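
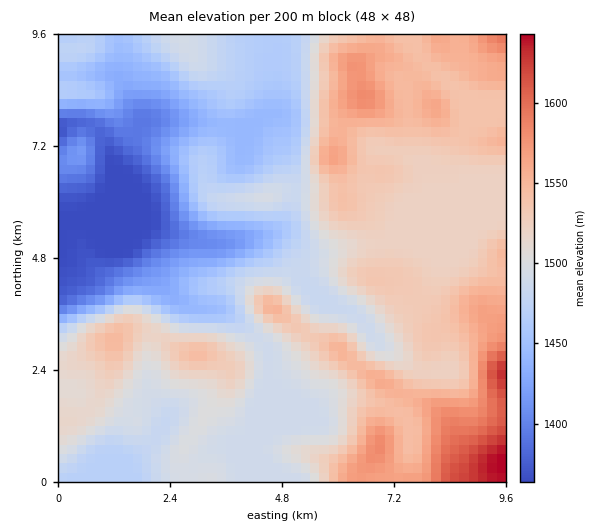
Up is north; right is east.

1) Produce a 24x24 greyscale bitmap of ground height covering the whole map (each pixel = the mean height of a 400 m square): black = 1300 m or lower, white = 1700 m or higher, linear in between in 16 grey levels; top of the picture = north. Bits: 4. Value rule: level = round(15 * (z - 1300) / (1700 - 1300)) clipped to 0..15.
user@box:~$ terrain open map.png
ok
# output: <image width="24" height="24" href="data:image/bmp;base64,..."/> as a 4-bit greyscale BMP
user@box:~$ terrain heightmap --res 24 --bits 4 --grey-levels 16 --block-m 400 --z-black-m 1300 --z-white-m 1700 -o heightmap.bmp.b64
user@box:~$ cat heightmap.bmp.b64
<image width="24" height="24" href="data:image/bmp;base64,Qk2WAQAAAAAAAHYAAAAoAAAAGAAAABgAAAABAAQAAAAAACABAAATCwAAEwsAABAAAAAAAAAAAAAAABEREQAiIiIAMzMzAERERABVVVUAZmZmAHd3dwCIiIgAmZmZAKqqqgC7u7sAzMzMAN3d3QDu7u4A////AHZmd3d3d3iaqqq8zXdmd3d3d4iJqpq8zYd3d3d3d3d4qpq7vIiHd3iHd3d4mZq7u4iId3eId3d4mZqqq4iIeIiId3iImpmZrIiZiJmYh3iZmIiJrIiZiImId4mZd4mZqmeJiHdneJiHeImZqkRXdlVmiYd3iJmZqjNEVVZniHd4mZmZmTMzRFVWZ3d4mZiImSMiM0RFVnd4iIiIiSIiIzRVVmeIiIiIiCIiI0Vmd3eZmIiIiDMiI0Z3d3iZmYiIiEMyNFZmZ3iZmZiIiEQzNFZlVmiqmZiZmTQzRFVlVmeZmZmZmTNEREVVVWeaqpmpmWZURFZmZmeaupqpmWZVVWZmZmeaqpmZmmZVZnd2ZmeaqpmZqmZmZ3d2ZmeZqpmqqw=="/>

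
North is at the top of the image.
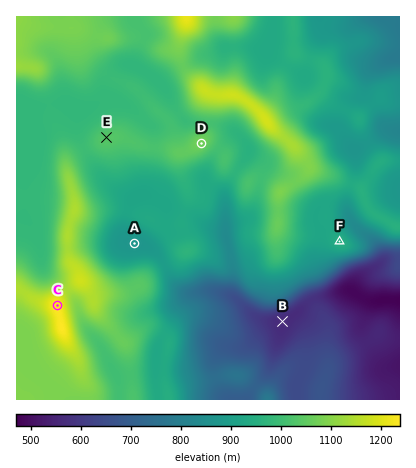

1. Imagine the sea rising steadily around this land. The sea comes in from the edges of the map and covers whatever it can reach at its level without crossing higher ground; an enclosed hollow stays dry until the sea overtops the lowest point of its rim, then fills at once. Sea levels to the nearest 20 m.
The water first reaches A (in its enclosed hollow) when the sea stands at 900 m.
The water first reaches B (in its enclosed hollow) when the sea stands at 580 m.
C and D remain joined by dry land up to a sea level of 1000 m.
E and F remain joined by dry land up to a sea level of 920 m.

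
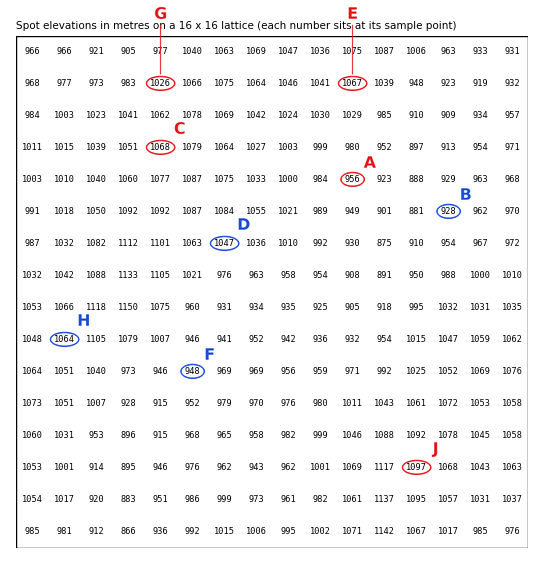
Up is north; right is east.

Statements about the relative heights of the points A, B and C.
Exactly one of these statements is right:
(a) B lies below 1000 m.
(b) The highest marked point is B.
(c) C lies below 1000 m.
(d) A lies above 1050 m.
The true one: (a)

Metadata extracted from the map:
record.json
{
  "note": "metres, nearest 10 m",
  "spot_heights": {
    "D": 1050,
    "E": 1070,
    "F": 950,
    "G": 1030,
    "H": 1060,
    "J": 1100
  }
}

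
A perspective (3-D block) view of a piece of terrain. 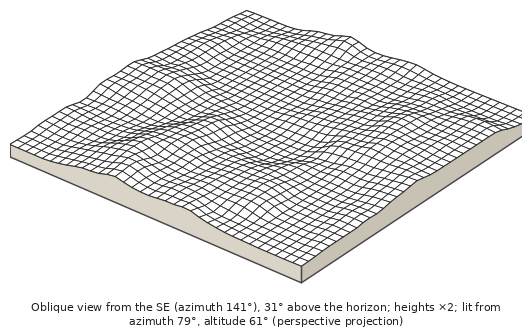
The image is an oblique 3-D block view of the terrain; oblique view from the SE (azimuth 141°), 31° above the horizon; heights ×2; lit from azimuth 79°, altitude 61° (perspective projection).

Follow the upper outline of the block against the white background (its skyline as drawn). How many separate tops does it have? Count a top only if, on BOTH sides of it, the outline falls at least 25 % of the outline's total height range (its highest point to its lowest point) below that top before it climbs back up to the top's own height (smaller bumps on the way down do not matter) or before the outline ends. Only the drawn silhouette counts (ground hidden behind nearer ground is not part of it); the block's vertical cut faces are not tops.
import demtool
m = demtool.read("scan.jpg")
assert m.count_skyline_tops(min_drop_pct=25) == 1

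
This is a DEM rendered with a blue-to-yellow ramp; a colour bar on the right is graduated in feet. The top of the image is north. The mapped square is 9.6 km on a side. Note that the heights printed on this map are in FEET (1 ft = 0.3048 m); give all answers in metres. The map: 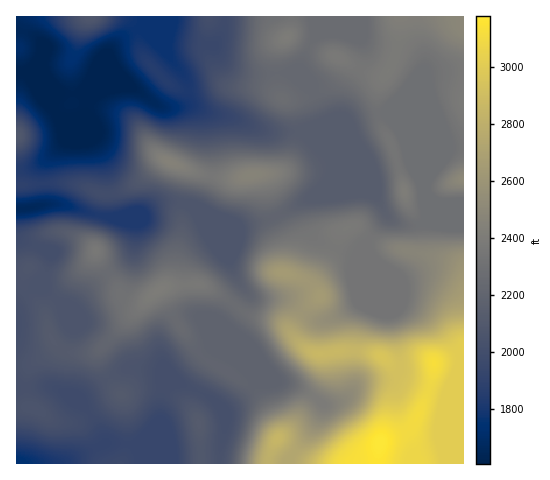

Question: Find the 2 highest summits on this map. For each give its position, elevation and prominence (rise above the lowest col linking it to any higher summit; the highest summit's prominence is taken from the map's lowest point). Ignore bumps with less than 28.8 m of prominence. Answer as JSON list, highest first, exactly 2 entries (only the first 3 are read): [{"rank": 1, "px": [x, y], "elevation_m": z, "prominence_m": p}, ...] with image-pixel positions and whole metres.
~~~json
[{"rank": 1, "px": [381, 442], "elevation_m": 970, "prominence_m": 480}, {"rank": 2, "px": [278, 439], "elevation_m": 870, "prominence_m": 36}]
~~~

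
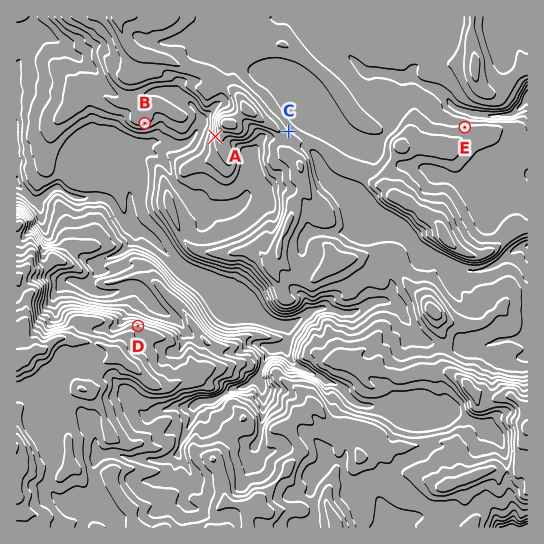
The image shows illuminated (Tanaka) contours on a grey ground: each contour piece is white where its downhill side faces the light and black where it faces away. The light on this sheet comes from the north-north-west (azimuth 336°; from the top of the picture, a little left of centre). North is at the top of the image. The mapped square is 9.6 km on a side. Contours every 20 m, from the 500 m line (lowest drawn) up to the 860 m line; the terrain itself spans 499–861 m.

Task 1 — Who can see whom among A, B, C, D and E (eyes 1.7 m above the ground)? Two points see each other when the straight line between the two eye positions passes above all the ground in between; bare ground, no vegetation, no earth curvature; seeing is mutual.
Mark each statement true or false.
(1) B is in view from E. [false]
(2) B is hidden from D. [false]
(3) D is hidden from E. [true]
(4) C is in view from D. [false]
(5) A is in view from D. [true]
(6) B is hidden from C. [true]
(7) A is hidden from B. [false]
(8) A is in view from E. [false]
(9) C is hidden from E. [true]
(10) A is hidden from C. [true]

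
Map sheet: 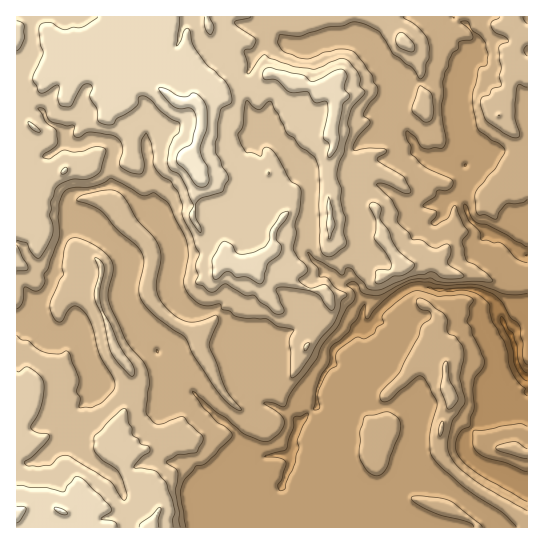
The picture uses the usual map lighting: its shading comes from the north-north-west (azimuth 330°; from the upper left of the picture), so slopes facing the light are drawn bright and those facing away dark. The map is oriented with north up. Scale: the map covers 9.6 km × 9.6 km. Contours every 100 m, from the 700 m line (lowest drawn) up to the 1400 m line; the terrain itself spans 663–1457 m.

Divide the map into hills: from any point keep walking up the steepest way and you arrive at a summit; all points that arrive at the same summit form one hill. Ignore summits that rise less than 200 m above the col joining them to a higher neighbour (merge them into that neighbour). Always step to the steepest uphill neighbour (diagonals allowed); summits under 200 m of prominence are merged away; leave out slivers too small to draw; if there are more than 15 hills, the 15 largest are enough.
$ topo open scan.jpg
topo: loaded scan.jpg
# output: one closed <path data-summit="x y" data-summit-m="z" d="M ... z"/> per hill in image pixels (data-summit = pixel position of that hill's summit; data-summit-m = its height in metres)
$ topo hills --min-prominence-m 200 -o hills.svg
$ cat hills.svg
<path data-summit="189 163" data-summit-m="1457" d="M527 16l-510 0-1 305 14-1 19-30 10-40 7-17 9-2 19 0 9 4 24 26 1 10-7 18 0 5 16 33 19 22 4 16 29 23 26 28 10 5 12 13 2 11 4 6 18 5 28 0 2-2 1-15 7-16 18-17 0-17 7-15 9-12 0-12 24-21 10-1 8-7 7-13 17-15 12-6 16 0 18 4 29-2 16 8 6 6 5 16 11 18 5 29 10 11z"/><path data-summit="17 514" data-summit-m="1419" d="M94 231l-19 0-10 3-9 25-1 14-6 17-19 30-14 2 0 205 233 1 2-5-16-13-7-15 14-10 12-5 11 4 17 1 9-20 0-7-5-3-25 1-18-5-4-6-2-11-12-13-10-5-26-28-29-23-4-16-19-22-16-33 0-5 7-18-1-10-24-26z"/><path data-summit="450 395" data-summit-m="1172" d="M427 287l-16 0-12 6-19 17-5 11-8 7-10 1-24 21 0 12-9 12-7 15 0 17-18 17-7 16 0 12-3 4 2 10-20 45-1 18 258-1 0-40-27-15-24-9-13-13 0-11 3-5 15-15 16-12 20-4 10-12 0-13-11-12-5-29-11-18-5-16-10-8-12-6-29 2z"/>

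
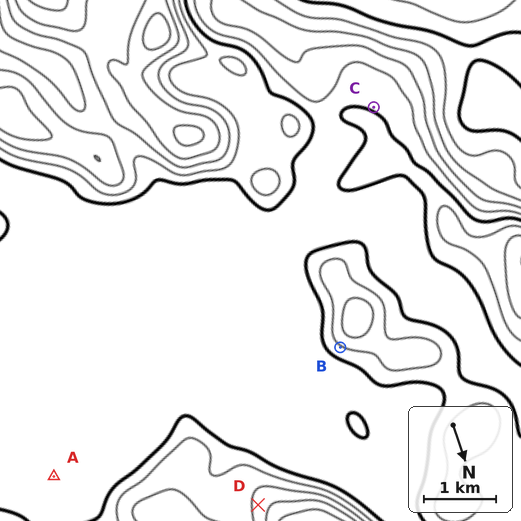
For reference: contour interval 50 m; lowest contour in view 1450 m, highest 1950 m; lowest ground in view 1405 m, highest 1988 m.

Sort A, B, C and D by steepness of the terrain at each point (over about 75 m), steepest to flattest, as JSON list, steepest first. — ["B", "D", "C", "A"]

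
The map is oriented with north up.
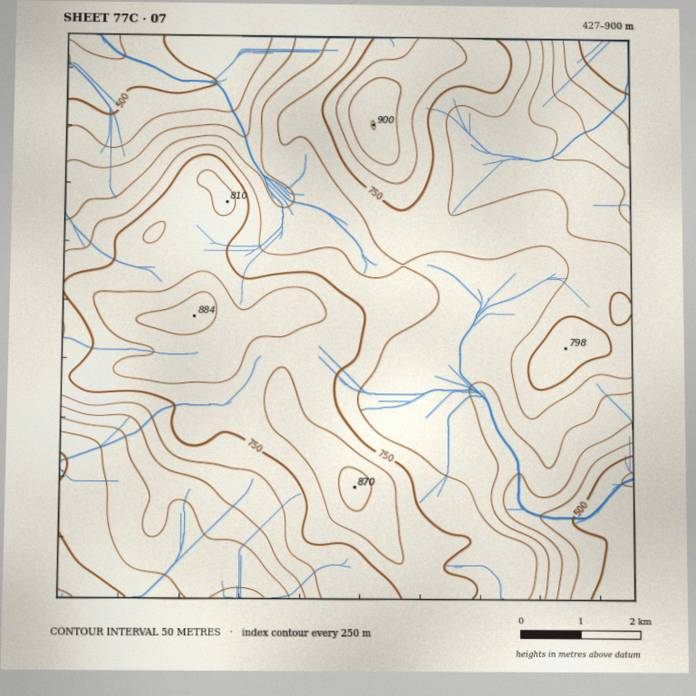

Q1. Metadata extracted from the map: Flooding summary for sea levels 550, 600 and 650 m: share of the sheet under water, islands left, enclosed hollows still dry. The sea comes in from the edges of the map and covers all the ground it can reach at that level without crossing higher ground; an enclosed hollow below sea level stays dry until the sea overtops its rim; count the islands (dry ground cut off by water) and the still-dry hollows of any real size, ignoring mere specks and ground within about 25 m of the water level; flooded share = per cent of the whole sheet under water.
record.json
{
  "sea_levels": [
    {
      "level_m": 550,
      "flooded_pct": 12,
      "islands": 0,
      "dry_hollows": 0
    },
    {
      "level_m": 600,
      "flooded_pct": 20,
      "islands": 0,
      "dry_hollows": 0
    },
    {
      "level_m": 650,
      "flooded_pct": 29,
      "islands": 0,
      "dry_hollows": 0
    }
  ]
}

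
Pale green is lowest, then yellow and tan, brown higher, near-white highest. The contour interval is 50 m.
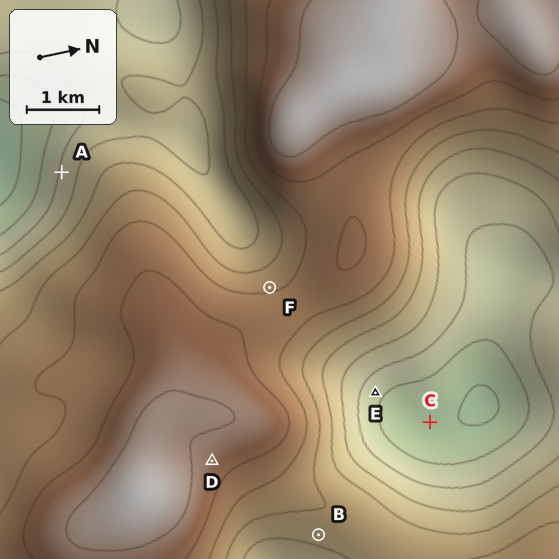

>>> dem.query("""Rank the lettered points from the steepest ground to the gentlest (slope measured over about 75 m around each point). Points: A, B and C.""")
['A', 'B', 'C']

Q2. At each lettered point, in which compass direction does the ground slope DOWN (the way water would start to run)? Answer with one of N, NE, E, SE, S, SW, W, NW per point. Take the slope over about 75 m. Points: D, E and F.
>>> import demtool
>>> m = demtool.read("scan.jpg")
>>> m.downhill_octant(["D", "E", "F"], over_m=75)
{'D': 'NE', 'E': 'NE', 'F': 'W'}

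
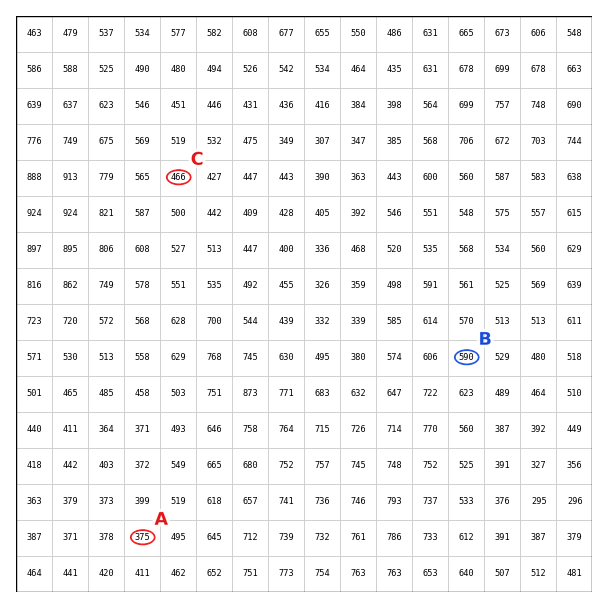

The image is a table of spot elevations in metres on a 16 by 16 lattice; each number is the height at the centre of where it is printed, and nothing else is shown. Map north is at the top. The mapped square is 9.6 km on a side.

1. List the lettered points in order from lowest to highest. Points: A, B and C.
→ A C B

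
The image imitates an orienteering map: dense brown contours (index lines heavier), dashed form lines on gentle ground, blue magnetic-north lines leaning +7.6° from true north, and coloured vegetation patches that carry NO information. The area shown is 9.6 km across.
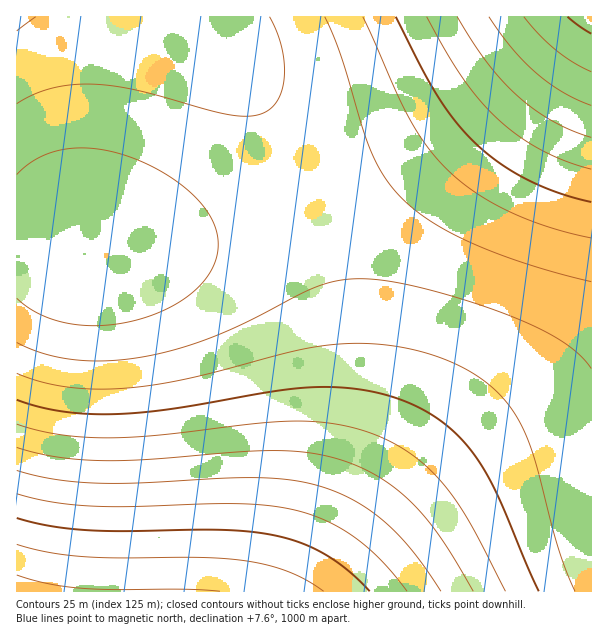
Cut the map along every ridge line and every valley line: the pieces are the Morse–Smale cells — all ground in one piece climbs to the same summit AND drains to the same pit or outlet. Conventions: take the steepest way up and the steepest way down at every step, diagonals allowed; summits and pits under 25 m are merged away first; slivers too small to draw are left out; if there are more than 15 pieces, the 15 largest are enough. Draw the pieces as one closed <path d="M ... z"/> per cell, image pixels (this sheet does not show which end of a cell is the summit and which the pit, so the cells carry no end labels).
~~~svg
<path d="M591 16l-25 0-68 68-70 56-65 41-55 25 17 46 13 57 5 48-1 39-6 41-12 46-18 53-22 49 0 7 308-1z"/><path d="M308 205l-68 23-79 16-27 3-50 0-24-5-44 0 1 350 266-1 23-55 18-53 12-46 6-41 1-39-5-48-13-57z"/><path d="M173 16l-157 1 1 224 43 1 24 5 50 0 27-3 79-16 68-24-19-48-23-45-20-33-20-24-19-17z"/><path d="M564 16l-390 1 33 20 19 17 20 24 20 33 23 45 20 49 54-24 65-41 70-56 56-55z"/>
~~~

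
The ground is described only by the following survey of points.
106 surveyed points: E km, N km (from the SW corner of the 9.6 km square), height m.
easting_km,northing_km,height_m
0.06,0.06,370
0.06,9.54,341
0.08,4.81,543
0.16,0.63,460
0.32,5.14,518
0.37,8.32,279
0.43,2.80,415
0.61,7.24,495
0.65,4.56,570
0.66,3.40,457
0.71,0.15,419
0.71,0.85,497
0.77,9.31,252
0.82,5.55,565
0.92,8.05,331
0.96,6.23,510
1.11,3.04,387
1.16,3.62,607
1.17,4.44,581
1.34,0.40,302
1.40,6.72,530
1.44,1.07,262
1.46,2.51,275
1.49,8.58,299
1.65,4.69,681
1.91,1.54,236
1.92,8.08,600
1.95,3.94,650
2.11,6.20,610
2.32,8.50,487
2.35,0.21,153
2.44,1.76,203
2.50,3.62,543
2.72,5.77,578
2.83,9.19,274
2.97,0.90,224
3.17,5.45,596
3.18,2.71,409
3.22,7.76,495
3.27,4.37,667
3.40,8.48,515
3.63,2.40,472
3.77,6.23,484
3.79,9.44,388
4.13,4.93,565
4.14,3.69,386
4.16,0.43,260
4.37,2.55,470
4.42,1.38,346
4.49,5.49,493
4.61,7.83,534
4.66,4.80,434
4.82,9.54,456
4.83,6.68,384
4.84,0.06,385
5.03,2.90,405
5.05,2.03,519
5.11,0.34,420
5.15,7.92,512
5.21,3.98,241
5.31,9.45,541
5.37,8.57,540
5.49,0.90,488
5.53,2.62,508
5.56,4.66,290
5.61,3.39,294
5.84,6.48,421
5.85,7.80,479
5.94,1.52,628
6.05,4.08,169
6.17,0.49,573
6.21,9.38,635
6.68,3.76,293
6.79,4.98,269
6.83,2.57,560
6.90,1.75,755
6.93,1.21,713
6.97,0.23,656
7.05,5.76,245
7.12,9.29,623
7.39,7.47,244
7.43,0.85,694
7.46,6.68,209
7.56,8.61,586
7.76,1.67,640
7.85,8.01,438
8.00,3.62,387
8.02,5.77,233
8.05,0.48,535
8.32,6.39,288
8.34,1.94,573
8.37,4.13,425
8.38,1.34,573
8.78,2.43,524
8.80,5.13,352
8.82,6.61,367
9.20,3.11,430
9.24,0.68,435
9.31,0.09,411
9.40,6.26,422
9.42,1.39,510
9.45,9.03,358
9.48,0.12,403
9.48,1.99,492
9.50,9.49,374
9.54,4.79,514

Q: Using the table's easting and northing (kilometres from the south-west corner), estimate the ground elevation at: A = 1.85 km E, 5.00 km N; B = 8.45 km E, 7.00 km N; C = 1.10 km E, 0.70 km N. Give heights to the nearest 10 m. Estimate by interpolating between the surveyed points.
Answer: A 690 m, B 330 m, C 390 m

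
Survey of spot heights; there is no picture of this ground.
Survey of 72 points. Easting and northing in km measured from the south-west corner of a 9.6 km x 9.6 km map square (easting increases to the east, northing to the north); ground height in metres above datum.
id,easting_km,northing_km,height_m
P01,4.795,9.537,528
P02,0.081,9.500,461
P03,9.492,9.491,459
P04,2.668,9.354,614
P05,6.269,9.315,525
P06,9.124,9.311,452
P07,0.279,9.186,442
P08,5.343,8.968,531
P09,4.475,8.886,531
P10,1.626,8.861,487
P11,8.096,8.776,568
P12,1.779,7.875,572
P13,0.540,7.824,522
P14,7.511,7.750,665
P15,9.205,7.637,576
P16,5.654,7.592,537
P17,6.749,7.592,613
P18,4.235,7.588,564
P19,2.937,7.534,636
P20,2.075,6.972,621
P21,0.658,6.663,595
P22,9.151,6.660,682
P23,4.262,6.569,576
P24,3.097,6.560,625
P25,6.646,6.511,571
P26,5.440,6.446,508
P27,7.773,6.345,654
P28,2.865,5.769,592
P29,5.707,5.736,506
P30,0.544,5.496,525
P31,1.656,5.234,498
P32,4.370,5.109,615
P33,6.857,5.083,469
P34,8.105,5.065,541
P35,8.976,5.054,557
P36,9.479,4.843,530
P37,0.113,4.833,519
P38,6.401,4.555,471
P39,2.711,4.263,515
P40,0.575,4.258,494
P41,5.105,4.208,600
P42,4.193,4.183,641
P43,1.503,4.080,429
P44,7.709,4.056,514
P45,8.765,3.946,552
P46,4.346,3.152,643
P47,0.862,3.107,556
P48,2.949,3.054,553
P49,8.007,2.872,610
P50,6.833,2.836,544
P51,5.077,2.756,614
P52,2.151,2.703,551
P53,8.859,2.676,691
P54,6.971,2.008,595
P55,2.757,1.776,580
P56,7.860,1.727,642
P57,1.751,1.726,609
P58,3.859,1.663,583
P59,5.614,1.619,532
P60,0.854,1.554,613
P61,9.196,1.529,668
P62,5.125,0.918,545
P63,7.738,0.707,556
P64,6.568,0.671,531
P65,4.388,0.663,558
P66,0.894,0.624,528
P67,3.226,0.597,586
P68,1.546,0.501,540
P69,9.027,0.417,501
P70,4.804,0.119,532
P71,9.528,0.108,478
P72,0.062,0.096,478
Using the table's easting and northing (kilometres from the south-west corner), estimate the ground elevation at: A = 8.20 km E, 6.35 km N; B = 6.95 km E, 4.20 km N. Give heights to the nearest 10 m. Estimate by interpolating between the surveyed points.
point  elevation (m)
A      700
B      480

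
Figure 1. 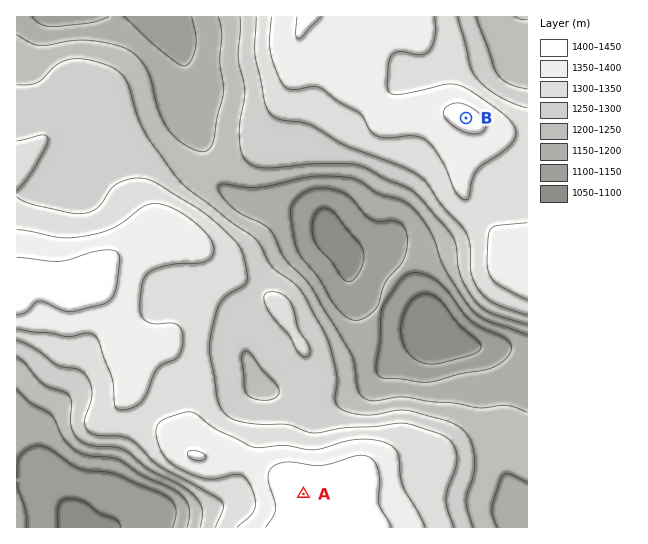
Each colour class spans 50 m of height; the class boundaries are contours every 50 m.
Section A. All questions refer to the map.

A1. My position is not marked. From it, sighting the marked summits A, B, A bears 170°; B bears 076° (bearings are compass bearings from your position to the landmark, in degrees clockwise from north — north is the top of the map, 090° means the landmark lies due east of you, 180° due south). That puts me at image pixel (247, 173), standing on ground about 1230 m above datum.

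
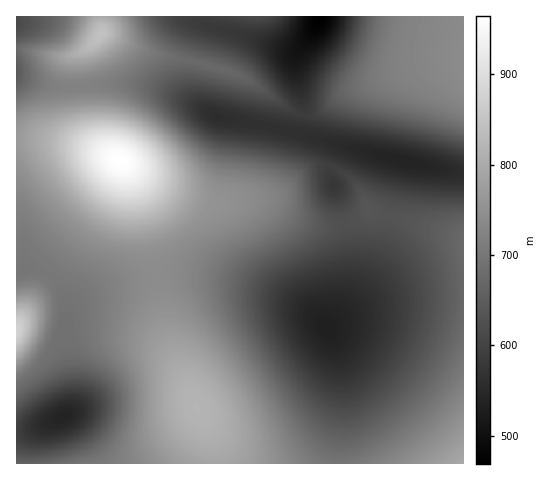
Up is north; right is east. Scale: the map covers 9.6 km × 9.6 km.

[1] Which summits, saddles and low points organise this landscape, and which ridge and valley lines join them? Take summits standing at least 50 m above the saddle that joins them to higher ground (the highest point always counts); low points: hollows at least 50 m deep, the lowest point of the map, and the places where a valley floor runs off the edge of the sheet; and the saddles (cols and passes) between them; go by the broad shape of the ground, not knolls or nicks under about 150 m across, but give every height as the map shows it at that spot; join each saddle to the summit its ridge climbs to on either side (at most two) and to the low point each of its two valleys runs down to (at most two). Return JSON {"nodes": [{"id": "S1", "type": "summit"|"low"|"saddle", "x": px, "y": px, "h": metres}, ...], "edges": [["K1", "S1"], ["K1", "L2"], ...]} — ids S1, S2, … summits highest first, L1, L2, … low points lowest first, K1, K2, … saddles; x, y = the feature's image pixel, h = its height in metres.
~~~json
{"nodes": [
{"id": "S1", "type": "summit", "x": 119, "y": 160, "h": 964},
{"id": "S2", "type": "summit", "x": 17, "y": 330, "h": 878},
{"id": "S3", "type": "summit", "x": 103, "y": 33, "h": 844},
{"id": "S4", "type": "summit", "x": 197, "y": 407, "h": 819},
{"id": "S5", "type": "summit", "x": 463, "y": 463, "h": 797},
{"id": "S6", "type": "summit", "x": 463, "y": 60, "h": 740},
{"id": "L1", "type": "low", "x": 320, "y": 18, "h": 469},
{"id": "L2", "type": "low", "x": 327, "y": 327, "h": 532},
{"id": "L3", "type": "low", "x": 63, "y": 417, "h": 539},
{"id": "L4", "type": "low", "x": 17, "y": 24, "h": 611},
{"id": "K1", "type": "saddle", "x": 158, "y": 276, "h": 740},
{"id": "K2", "type": "saddle", "x": 78, "y": 87, "h": 721},
{"id": "K3", "type": "saddle", "x": 47, "y": 276, "h": 701},
{"id": "K4", "type": "saddle", "x": 339, "y": 463, "h": 697},
{"id": "K5", "type": "saddle", "x": 346, "y": 223, "h": 625},
{"id": "K6", "type": "saddle", "x": 304, "y": 116, "h": 586}],
"edges": [["K1", "S1"], ["K1", "S4"], ["K1", "L2"], ["K1", "L3"], ["K2", "S1"], ["K2", "S3"], ["K2", "L1"], ["K2", "L4"], ["K3", "S1"], ["K3", "S2"], ["K3", "L3"], ["K4", "S4"], ["K4", "S5"], ["K4", "L2"], ["K5", "S1"], ["K5", "L1"], ["K5", "L2"], ["K6", "S3"], ["K6", "S6"], ["K6", "L1"]]}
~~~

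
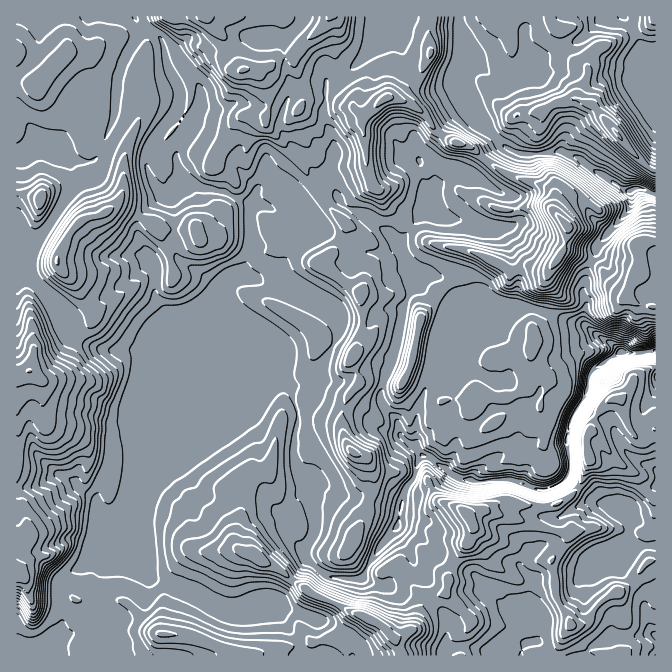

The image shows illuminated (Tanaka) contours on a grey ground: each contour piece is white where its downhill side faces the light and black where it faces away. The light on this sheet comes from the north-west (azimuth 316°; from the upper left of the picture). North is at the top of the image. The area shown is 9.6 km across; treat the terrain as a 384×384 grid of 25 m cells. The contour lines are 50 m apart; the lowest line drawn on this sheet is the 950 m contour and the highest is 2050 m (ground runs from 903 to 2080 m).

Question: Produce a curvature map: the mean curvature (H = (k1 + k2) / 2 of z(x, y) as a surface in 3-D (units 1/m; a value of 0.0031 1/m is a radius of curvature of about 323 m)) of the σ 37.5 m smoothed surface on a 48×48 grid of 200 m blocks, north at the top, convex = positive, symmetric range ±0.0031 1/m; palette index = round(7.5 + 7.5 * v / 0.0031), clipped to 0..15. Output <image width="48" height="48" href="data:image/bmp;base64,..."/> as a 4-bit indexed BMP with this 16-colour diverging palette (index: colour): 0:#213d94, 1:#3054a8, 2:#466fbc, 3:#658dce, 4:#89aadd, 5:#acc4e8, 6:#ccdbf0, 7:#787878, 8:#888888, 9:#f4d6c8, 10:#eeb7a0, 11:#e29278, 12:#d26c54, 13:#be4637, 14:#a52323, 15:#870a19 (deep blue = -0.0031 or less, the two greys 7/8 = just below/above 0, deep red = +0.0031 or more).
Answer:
<image width="48" height="48" href="data:image/bmp;base64,Qk32BAAAAAAAAHYAAAAoAAAAMAAAADAAAAABAAQAAAAAAIAEAAATCwAAEwsAABAAAAAAAAAAlD0hAKhUMAC8b0YAzo1lAN2qiQDoxKwA8NvMAHh4eACIiIgAyNb0AKC37gB4kuIAVGzSADdGvgAjI6UAGQqHAHd3iHd0ZEWKqqqXdYZFuGNGRXeIlnmaqmZneId5/d2od3hpnGRb3Kdrl3dlrHVWY0xGdmZnuIdlVmZ5Imj+e8ZY2HiVX8lapi9WmIeWh3ZWZmZUR/+2VXRql2dzm0tYZ31HqZmXeGVndmQ9/oVlRqq2VXZW41jeR8slh2d2ZmZohVW/cgA2aWXYVXtm82WJl6pDWIiHaXd4l77DFYo+p2ikOqZntGdkuXj7Rnh3aKqprPhhq+slxpZph1Z51kZ2bJlXZXeHaamJuoVVWJ2AeYZ/qZdkXGRFVoq6lHd2eIZYmGZrN4ynBpZH5zebrN/YiomKdHh3d4d3iGaJSHm5J4WNuKl0JYZFaZh3xHh3eIh2iGd3aHaoNn/9rM3t/DNlPFSYRmh3d5eImGqEh2eYcZlmNqYADLNVmKgzTEh3d3eImYpmdliZxOsAAwGOsOaayaY5XFh3d3d3iYtIdXvXikBOl7uJ8O2MQ6Kpi1d3d3dneGxIdd/JZDqph2eKsPayiYa6m1Z3iHd2d2xXd9ZHFmuHmXd4oPtVyYiomVV3eHeHd2uFiLVbG3iIeZd5wMs6aXeXeIR3eHeHd2mGd7aUeUp4h3h5sw6LV3eXdZVniHeHd3h4d7px10qImIh4jgf+dXm6m8hXh3eHd3Z3ZUvC/Tl3h3eHnQiY1Kt6qZpnh3eHh3d5dcd0T0aHeHaYmnBN/1xlhUV2eHeHd3dolK9mH2WHiYend70QAF50dVZ2eHeId3dnp0yoLJV3eIeql4Ykqk5Ve6dmZ3d4d3ZpqDqKN+OId3i5hzCGqW1GarhmZmd3d2i6djh5VfVnd2aFRCroynlEiIqHZmZ3eLt1ZjyYZYlWdkI0jUXNq3U3t3WqTZhXiHZnZZ23pWmXZLa+xRi6dmWOqZlpPadlZmeGi5aWdoZ3VKmOthiH2HXcZ2eFO0Z2Vod56GeYdmVEf+eZ+GdYlnSedWZVaXy8hYh2e4Z4Vp3/+FZmvVCK1nU9l3hjt3uLk4iIZIi1ZsllRFWFbpUK3EsW6qlZ2I2Ig6h3ZflFh2VVVEIVz6VQmT9hm92VZXh7pHaHXGNKZnd3jfuN90/lXI/UV2u3RGdkVXiGl0i+hmeKqBAYmMmEElmnZknFWURn1lh3lmfpyGZ3Um3q3IYEGWZmd1nCiVnZWkhqhYjlVndlPPpayCBon3d3d2jCpnmZazWXpUflVlVl20ABIBlo9Id3eWbFaVh5aDpodUjVV0f/xRe7WIZ/kod3eHabOYV4iNeGg4uzU191MqeNZHf9Y2d3eIZ6lJZ2y7asdZrHNvlVVb+sZFzXVWqHeIaJiGdXNHhMhbqf35ZmWXh77d1mV3uHaIWJiGdHh4hJZWpqpmRme1ZkSYeEaGmnZ4WKhIRb26pZZmZ2ZsVXhndmZohlaXaaiIZqhWaqqpuIVnV4dtlHd5h2iaplZ6V6mZhahVyHdmd8ZnZndq9WZ4h3d33XVoZ5l5mIJGObVWZZxrZndptVeId3qDisWXZmZWZkr6zImIikfNVnd3xVmYdomZNEXg=="/>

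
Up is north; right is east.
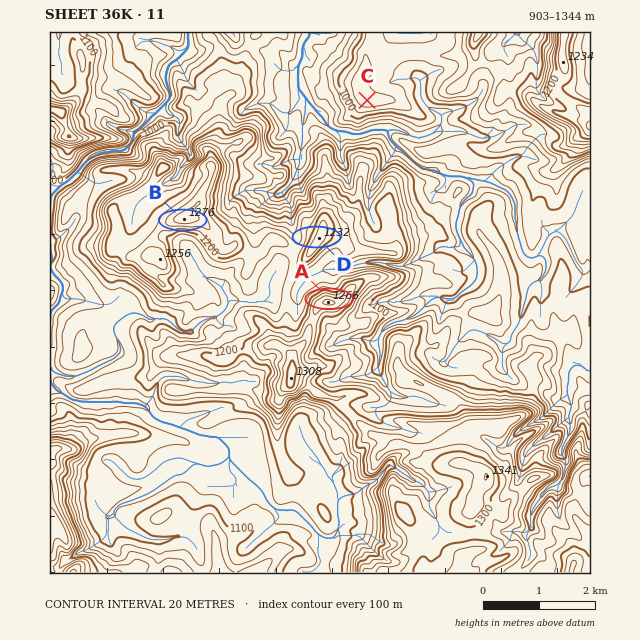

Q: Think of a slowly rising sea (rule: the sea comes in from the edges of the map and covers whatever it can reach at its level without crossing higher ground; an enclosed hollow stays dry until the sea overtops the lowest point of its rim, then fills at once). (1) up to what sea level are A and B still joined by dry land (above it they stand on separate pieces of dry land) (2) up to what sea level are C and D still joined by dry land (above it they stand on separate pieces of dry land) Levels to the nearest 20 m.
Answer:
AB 1160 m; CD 980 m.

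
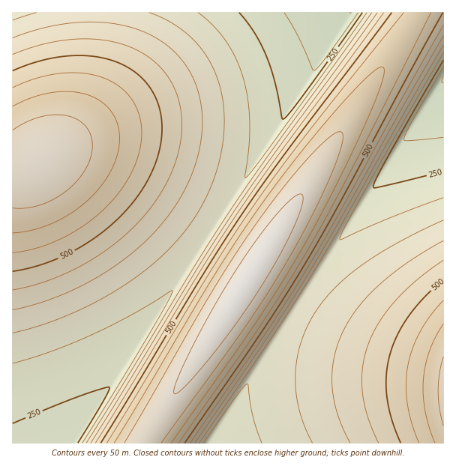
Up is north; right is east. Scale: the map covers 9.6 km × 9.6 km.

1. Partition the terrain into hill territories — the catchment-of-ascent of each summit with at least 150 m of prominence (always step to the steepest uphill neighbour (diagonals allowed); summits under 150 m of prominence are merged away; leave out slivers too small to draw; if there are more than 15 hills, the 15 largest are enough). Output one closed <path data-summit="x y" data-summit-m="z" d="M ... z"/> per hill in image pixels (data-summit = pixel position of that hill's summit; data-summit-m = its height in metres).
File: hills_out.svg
<path data-summit="38 161" data-summit-m="693" d="M348 12l-336 1 1 431 58 0 2-2 158-243z"/><path data-summit="247 281" data-summit-m="732" d="M443 12l-95 1-117 186-159 245 139 0 1-2 117-186 115-174z"/><path data-summit="443 391" data-summit-m="669" d="M443 83l-134 205-97 156 232-1z"/>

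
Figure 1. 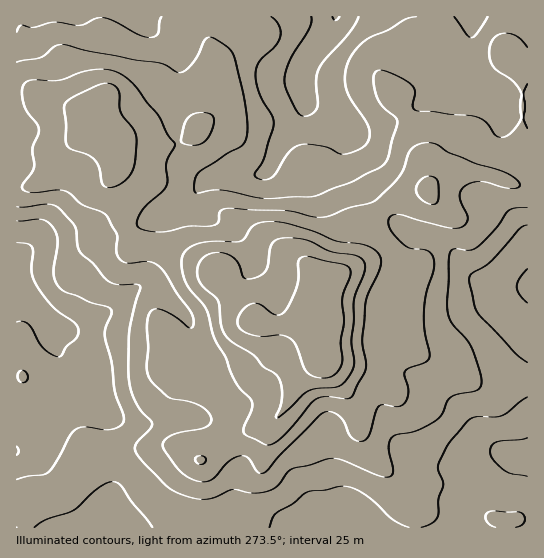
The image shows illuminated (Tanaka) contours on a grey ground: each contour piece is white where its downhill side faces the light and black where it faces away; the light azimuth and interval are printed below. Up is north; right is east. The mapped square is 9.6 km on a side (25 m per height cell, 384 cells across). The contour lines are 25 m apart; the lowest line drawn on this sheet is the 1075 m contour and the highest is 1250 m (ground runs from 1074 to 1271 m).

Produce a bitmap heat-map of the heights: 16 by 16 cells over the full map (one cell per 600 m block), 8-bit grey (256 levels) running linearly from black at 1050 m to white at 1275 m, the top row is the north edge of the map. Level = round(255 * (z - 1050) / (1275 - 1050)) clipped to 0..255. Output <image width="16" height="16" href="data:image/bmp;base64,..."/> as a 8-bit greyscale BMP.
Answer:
<image width="16" height="16" href="data:image/bmp;base64,Qk02BQAAAAAAADYEAAAoAAAAEAAAABAAAAABAAgAAAAAAAABAAATCwAAEwsAAAABAAAAAAAAAAAAAAEBAQACAgIAAwMDAAQEBAAFBQUABgYGAAcHBwAICAgACQkJAAoKCgALCwsADAwMAA0NDQAODg4ADw8PABAQEAAREREAEhISABMTEwAUFBQAFRUVABYWFgAXFxcAGBgYABkZGQAaGhoAGxsbABwcHAAdHR0AHh4eAB8fHwAgICAAISEhACIiIgAjIyMAJCQkACUlJQAmJiYAJycnACgoKAApKSkAKioqACsrKwAsLCwALS0tAC4uLgAvLy8AMDAwADExMQAyMjIAMzMzADQ0NAA1NTUANjY2ADc3NwA4ODgAOTk5ADo6OgA7OzsAPDw8AD09PQA+Pj4APz8/AEBAQABBQUEAQkJCAENDQwBEREQARUVFAEZGRgBHR0cASEhIAElJSQBKSkoAS0tLAExMTABNTU0ATk5OAE9PTwBQUFAAUVFRAFJSUgBTU1MAVFRUAFVVVQBWVlYAV1dXAFhYWABZWVkAWlpaAFtbWwBcXFwAXV1dAF5eXgBfX18AYGBgAGFhYQBiYmIAY2NjAGRkZABlZWUAZmZmAGdnZwBoaGgAaWlpAGpqagBra2sAbGxsAG1tbQBubm4Ab29vAHBwcABxcXEAcnJyAHNzcwB0dHQAdXV1AHZ2dgB3d3cAeHh4AHl5eQB6enoAe3t7AHx8fAB9fX0Afn5+AH9/fwCAgIAAgYGBAIKCggCDg4MAhISEAIWFhQCGhoYAh4eHAIiIiACJiYkAioqKAIuLiwCMjIwAjY2NAI6OjgCPj48AkJCQAJGRkQCSkpIAk5OTAJSUlACVlZUAlpaWAJeXlwCYmJgAmZmZAJqamgCbm5sAnJycAJ2dnQCenp4An5+fAKCgoAChoaEAoqKiAKOjowCkpKQApaWlAKampgCnp6cAqKioAKmpqQCqqqoAq6urAKysrACtra0Arq6uAK+vrwCwsLAAsbGxALKysgCzs7MAtLS0ALW1tQC2trYAt7e3ALi4uAC5ubkAurq6ALu7uwC8vLwAvb29AL6+vgC/v78AwMDAAMHBwQDCwsIAw8PDAMTExADFxcUAxsbGAMfHxwDIyMgAycnJAMrKygDLy8sAzMzMAM3NzQDOzs4Az8/PANDQ0ADR0dEA0tLSANPT0wDU1NQA1dXVANbW1gDX19cA2NjYANnZ2QDa2toA29vbANzc3ADd3d0A3t7eAN/f3wDg4OAA4eHhAOLi4gDj4+MA5OTkAOXl5QDm5uYA5+fnAOjo6ADp6ekA6urqAOvr6wDs7OwA7e3tAO7u7gDv7+8A8PDwAPHx8QDy8vIA8/PzAPT09AD19fUA9vb2APf39wD4+PgA+fn5APr6+gD7+/sA/Pz8AP39/QD+/v4A////AF9XTE5gaGVfUkdEVVtSUlNYX1tecouBgG1fYG1iU0k/QFVjaoaem6CQfYJ3ZFVBNUdMS15+ipazupOXiH5pV05QQkZtjpmit8zQtpaJfHBhRDlJcZOYsM3b88iYkoJsVjM3TG2Rk8nm5/PKmpJ1WUIyVGRwgq7P0t3u05+Uck47Ol96jpazxb3W2MajkXdjR1FohZCIi5WlqZuZkYyPgmOIjJ+fjXZ0amxwfYuknomGjaGtsJOCbltXW11xlpaJgYyouayRj4VmSUZLaHp9dnGUorOcg4GCXTs8WHJxbGVteIGEenBydlo6Nllsa2tneVlgXVlYZ2tfTCs8VlxeW20="/>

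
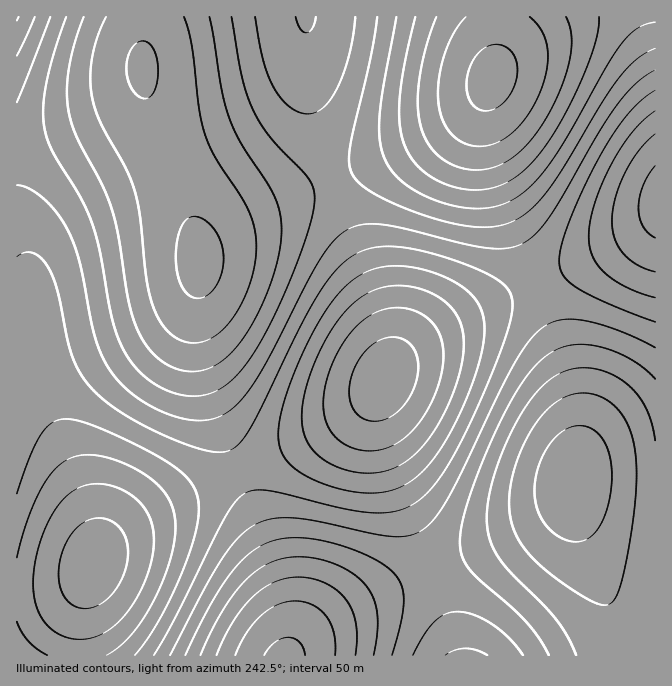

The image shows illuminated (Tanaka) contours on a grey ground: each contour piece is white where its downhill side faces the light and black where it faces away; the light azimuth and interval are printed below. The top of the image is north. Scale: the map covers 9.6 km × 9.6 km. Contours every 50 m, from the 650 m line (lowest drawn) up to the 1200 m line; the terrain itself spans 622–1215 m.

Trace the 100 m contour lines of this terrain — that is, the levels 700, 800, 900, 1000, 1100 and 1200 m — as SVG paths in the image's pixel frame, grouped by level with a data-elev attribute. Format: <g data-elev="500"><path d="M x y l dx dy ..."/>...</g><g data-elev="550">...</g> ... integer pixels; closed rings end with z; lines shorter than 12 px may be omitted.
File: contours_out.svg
<g data-elev="700"><path d="M72 639l-12-4-9-7-8-8-5-10-4-12-1-14 4-32 6-18 7-16 8-13 9-9 10-7 10-4 11-1 12 1 12 5 10 6 9 7 7 11 4 10 2 11 0 13-3 16-6 16-7 15-9 15-11 12-11 9-12 6-11 2z"/><path d="M362 450l-12-3-10-6-8-8-5-10-3-11-1-14 3-15 4-15 7-15 9-15 10-11 11-9 11-7 12-3 14 0 11 3 9 4 8 7 6 8 4 10 1 12 0 11-7 29-14 27-18 19-10 7-10 4-10 2z"/><path d="M655 238l-6-5-6-6-3-9-2-10 1-10 4-11 5-12 7-9"/></g><g data-elev="800"><path d="M17 494l13-37 10-21 10-12 7-4 7-1 11 1 13 4 47 20 37 21 11 8 7 9 7 11 2 15-2 17-6 22-11 30-15 32-15 26-15 20"/><path d="M355 492l-23-5-24-10-15-10-10-12-4-13 0-17 4-20 9-27 15-35 17-29 15-21 16-15 17-8 20-4 23 2 23 6 17 8 14 10 8 10 5 11 2 14-1 16-4 20-9 25-12 28-13 25-13 20-13 14-14 10-15 6-16 2z"/><path d="M655 298l-28-11-22-14-7-8-5-8-3-10-1-10 1-15 4-17 17-40 21-32 12-13 11-9"/></g><g data-elev="900"><path d="M413 655l11-19 10-13 11-9 12-2 17 3 18 9 16 14 15 17"/><path d="M655 348l-35-17-33-10-23-2-10 3-9 4-13 12-15 21-17 31-48 101-14 22-11 14-13 7-17 3-20-3-55-12-25-4-22 0-18 6-18 13-17 22-18 31-34 65"/><path d="M17 185l11 3 16 11 13 14 11 17 6 15 6 18 11 59 5 20 8 18 11 17 20 19 25 15 27 8 22 1 11-4 10-6 10-9 10-12 20-34 47-90 13-20 12-12 15-7 18-2 25 4 60 15 25 5 22 0 17-5 13-10 13-17 49-83 20-30 18-20 18-13"/><path d="M50 17l-33 85"/><path d="M355 17l-5 35-12 33-6 13-7 8-8 6-9 2-8-1-10-6-8-8-8-12-11-27-8-43"/></g><g data-elev="1000"><path d="M374 655l3-21 0-19-3-15-7-13-12-12-17-10-20-6-20-2-14 1-14 5-13 7-11 10-12 14-12 18-22 43"/><path d="M655 440l-3-17-5-13-8-13-9-10-11-9-14-6-15-4-13 0-12 3-10 5-10 7-10 11-18 28-18 38-8 25-4 23 0 19 4 17 6 11 9 12 38 38 14 17 10 15 8 18"/><path d="M84 17l-10 30-6 30-1 25 5 21 8 20 23 44 9 21 7 29 10 65 9 30 11 16 13 13 15 8 15 3 15-3 13-7 14-12 12-17 13-23 12-27 7-25 3-23-1-20-5-18-9-15-26-40-12-29-7-25-12-71"/><path d="M396 17l-12 67-4 29 0 25 5 20 5 10 7 9 20 15 28 12 30 5 17-2 15-4 13-8 14-12 13-15 14-21 44-78 15-24 9-9 8-7 8-5 10-2"/></g><g data-elev="1100"><path d="M335 655l-1-21-7-17-6-7-8-5-8-3-10-1-17 3-17 11-14 17-12 23"/><path d="M566 540l9 2 7-1 7-3 5-4 10-17 7-24 1-25-5-21-10-15-7-4-6-2-7 0-8 2-9 5-6 6-12 19-7 22 0 20 6 17 11 14z"/><path d="M192 297l10 1 10-7 8-13 4-16-2-17-6-13-9-10-12-6-7 2-6 8-4 11-2 15 0 15 3 13 5 10z"/><path d="M144 98l6-1 4-5 3-10 1-14-1-10-4-10-4-5-7-2-7 3-5 7-3 9-1 10 2 10 4 9 5 6z"/><path d="M436 17l-9 28-7 32-2 26 2 22 8 18 12 14 17 10 20 3 18-3 19-10 17-17 16-23 14-30 9-29 1-23-5-18"/></g><g data-elev="1200"><path d="M481 110l9 0 10-4 9-9 6-14 2-13-2-12-5-8-8-5-10 0-10 5-8 8-5 12-3 13 2 12 5 10z"/></g>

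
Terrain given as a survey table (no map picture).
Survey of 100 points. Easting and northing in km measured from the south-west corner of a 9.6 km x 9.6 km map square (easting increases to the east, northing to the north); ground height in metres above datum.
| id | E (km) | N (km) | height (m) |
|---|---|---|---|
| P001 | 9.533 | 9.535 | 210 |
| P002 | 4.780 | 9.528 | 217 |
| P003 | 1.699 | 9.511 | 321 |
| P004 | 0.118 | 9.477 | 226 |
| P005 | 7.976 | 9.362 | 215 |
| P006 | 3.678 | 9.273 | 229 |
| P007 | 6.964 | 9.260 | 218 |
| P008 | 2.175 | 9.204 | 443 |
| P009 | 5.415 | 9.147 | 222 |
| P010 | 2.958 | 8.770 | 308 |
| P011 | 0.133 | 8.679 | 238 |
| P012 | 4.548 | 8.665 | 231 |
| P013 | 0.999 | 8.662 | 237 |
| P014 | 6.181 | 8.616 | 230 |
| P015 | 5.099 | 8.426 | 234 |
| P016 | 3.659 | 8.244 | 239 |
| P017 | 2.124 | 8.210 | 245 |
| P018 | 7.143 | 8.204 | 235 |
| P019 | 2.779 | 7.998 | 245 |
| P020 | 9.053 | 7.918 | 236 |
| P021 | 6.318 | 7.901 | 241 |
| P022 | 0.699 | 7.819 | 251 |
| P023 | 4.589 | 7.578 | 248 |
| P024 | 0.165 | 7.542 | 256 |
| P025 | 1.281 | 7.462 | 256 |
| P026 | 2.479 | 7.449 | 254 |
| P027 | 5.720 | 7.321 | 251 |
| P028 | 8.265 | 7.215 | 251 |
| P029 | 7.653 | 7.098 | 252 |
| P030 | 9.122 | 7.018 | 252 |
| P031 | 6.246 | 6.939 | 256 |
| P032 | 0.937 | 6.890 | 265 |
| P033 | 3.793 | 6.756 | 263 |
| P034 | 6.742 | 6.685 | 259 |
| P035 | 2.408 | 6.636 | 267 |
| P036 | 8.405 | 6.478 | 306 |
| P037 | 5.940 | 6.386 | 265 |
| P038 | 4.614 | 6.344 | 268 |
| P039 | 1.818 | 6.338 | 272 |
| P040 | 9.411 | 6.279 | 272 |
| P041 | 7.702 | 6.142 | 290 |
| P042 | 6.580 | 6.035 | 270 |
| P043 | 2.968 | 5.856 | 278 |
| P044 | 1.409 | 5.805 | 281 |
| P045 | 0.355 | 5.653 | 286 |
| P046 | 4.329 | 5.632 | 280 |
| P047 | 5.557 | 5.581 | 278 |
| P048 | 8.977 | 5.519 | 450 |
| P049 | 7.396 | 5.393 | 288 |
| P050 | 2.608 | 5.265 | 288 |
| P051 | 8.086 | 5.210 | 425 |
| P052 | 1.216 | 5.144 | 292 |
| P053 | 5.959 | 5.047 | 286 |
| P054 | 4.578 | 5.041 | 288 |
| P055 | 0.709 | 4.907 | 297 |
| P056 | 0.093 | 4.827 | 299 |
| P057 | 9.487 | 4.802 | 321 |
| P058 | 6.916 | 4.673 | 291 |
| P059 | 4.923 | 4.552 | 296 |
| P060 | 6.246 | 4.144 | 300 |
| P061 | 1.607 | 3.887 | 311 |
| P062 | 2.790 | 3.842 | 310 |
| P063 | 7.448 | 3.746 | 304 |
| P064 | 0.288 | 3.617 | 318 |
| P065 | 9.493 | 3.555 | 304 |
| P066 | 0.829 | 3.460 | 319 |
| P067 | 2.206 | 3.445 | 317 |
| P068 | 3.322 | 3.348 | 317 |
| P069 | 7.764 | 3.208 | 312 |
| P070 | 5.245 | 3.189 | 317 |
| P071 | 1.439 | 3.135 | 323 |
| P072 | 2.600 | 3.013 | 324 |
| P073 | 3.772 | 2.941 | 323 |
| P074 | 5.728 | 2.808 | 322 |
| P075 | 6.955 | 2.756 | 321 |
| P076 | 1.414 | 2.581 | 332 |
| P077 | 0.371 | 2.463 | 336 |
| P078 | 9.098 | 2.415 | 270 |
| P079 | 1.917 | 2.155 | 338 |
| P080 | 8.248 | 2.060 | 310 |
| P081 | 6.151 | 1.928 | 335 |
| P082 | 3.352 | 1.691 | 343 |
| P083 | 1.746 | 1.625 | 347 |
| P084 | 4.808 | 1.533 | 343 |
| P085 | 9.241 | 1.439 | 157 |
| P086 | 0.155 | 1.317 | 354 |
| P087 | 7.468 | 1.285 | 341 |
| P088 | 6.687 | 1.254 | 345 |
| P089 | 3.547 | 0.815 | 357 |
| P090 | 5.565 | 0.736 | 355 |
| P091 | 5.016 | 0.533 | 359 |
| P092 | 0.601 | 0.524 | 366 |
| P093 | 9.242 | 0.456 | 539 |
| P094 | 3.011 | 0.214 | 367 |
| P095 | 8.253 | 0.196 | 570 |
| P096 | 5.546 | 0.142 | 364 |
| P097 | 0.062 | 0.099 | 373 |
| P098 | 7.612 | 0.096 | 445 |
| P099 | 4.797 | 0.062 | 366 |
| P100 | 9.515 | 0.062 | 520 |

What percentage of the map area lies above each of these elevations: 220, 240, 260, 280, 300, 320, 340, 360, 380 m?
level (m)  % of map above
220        96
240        86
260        73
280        61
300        49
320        34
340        21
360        11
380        5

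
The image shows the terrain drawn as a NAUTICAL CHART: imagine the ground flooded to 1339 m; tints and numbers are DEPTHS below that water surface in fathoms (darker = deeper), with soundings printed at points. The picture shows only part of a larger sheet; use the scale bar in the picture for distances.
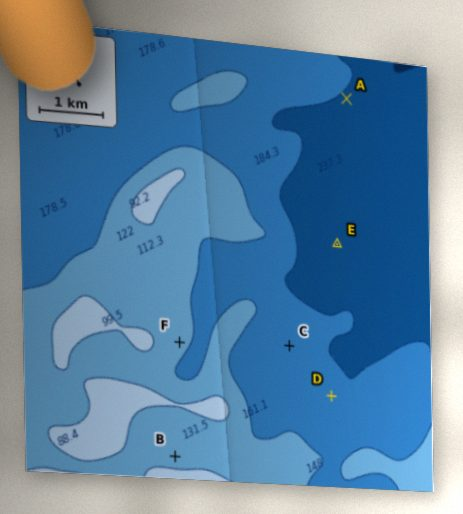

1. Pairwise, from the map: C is lower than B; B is higher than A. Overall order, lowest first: A C B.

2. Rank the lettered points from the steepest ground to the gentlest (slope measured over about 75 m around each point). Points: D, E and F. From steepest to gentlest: F D E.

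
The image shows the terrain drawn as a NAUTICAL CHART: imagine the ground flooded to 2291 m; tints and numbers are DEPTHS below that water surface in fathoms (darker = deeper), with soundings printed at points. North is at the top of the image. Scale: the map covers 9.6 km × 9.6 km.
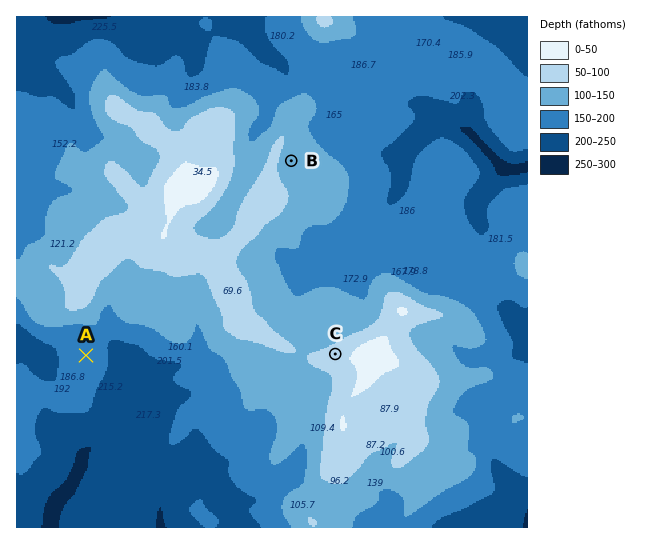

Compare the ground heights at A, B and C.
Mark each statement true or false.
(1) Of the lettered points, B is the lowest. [false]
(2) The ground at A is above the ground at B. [false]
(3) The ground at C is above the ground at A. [true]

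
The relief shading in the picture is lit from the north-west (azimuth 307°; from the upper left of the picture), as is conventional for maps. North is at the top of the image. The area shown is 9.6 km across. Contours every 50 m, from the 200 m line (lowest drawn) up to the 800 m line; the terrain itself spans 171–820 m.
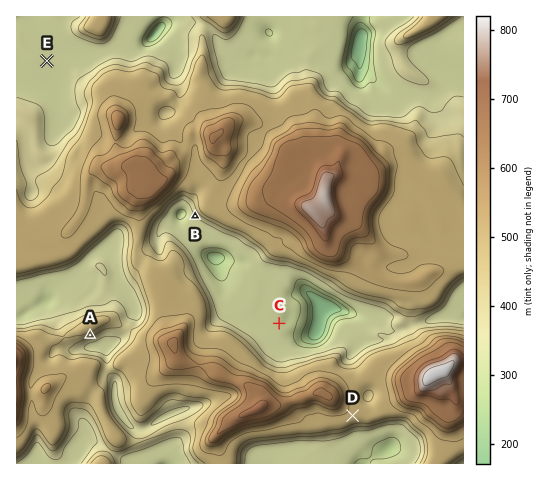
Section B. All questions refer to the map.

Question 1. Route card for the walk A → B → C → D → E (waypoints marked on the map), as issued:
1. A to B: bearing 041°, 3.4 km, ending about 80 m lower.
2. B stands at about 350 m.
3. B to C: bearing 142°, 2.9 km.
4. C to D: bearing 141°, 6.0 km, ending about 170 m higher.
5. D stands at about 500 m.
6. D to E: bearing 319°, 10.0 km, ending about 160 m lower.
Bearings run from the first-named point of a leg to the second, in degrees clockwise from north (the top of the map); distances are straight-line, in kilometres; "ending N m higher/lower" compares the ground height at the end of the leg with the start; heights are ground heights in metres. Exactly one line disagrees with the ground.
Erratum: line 4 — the distance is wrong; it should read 2.5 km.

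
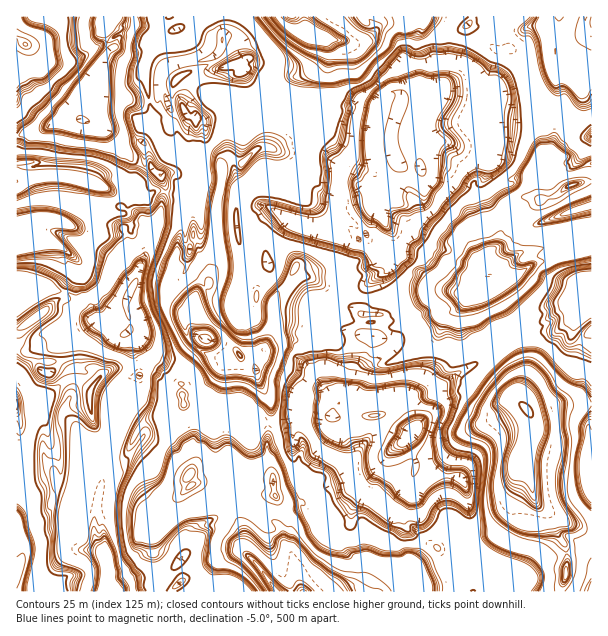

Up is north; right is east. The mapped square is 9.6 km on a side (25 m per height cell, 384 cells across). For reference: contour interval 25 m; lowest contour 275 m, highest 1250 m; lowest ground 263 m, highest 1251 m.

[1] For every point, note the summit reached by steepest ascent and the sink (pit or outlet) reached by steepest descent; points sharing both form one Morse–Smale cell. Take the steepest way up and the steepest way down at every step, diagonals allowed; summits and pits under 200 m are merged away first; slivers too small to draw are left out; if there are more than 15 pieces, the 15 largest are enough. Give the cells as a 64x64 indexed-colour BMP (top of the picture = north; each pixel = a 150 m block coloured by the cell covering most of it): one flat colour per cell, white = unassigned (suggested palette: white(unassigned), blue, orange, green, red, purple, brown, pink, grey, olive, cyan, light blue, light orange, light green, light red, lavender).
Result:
<image width="64" height="64" href="data:image/bmp;base64,Qk12CAAAAAAAAHYAAAAoAAAAQAAAAEAAAAABAAQAAAAAAAAIAAATCwAAEwsAABAAAAAAAAAA////ALR3HwAOf/8ALKAsACgn1gC9Z5QAS1aMAMJ34wB/f38AIr28AM++FwDox64AeLv/AIrfmACWmP8A1bDFAGZmZmZmdwAAAHdxERERERERERERERERERERERIiIiIiZmZmZmZ3dwAAd3cREREREREREREREREREREREiIiIiJmZmZmZnd3d3B3dxEREREREREREREREREREREiIiIiImZmZmZmd3d3d3d3cREREREREREREREREREREiIiIiIiZmZmZmZ3d3d3d3d3cREREREREREREREREREiIiIiIiJmZmZmZ3d3d3d3d3dxEREREREREREREREREiIiIiIiImZmZmZnd3d3d3d3d3ERERERERERERERERESIiIiIiIiZmZmZmd3d3AHd3d3cRERERERERERERERERIiIiIiIiJmZmZmZ3d3dwB3d3dxEREREREREREREREREiIiIiIiImZmZmAHd3d3cAd3d3EREREREREREREREREiIiIiIiIiZmZmYAd3d3d3BxERERERERERERERERERESIiIiIiIiJmZmZgB3d3d3dxERERERERERERERERERERIiIiIiIiImZmZmAGd3d3d3ERERERERERERERERERERIiIiIiIiIiZmZmZmZ3d3d3cRERERERERERERERERIiIiIiIiIiIiJmZmZmZgd3d3dxERERERERERERERERIiIiIiIiIiIiImZmZmZmAAd3d3EREREREREREREREREiIiIiIiIiIiIiZmZmZmZgAHd3EREREREREREREREREiIiIiIiIiIiIiJmZmZmZmAAd3EREREREREREREREREiIiIiIiIiIiIiImZmZmZmYAd3cRERERERERERERIiIiIiIiIiIiIiIiIiZmZmZmZnd3cRERERFEREQRESIiIiIiIiIiIiIiIiIiJmZmZmZmd3d3cRFERERERCIiIiIiIiIiIiIiIiIiIiImZmZmZmYHd3d3EUREREREIiREIzMyIiIiIiIiIiIiIiZmZmZmZmB3d3EUREREREREREQjMzMzIiIiIiIiIiIiJmZmZmZmYAd3d3hEREREREREREIzMzMzMiIiIiIiIiImZmZmZmZmZ3d3iIREREREREREQjMzMzMzIiIiIiIiIiZmZmZmZmZ3d3iIiERERERERERCIzMzMzMzMiIiIiIiJmZmZmZmZnd4iIhEREREREREREQiMzMzMzMzIiIiIiImZmZmZmZmeIiIhERERERERERERCIjMzMzMzMzIiIiIiZmZmZmZmaIiIhEREREREREREREIzMzMzMzMzMyIiIiJmZmZmZpmYiIiEREREREREREREIiMzMzMzMzMzMyIiImZmZmZpmZiIiIREREREREREREQiIzMzMzMzMzMzMiIiZmZmZpmZiIiIhEREREREREREREMzMzMzMzMzMzMzMiJmZmZpmZmIiIREREREREREREREQ1VTMzMzMzMzMzMzMpZmaZmZmZiIhEREREREREREQAAFVVVVM1VTMzMzMzMzmZmZmZmQCIiEREREREREREAAAAVVVVVVVVMzMzMzMzOZmZmZmQAAiIRERERERERAAAAAAAVVVVVVVTMzMzMzM5mZmZmZkACIhERIREREREAAAAAABVVVVVVVMzMzMzMzmZmZmZmQAIiIREhEREREAAAAAAAFVVVVVVUzMzMzMzOZmZmZmZkJmIiEiEREREAAAAAAAABVVVVVVVMzMzMzM5mZmZmZmZmYiIiIREAAAAAAAAAAAFVVVVVVVTMzMzMzCZmZmZmZmZiIiIhEQAAAAAAAAAAFVVVVVVVVMzMzMzMJmZmZmZmZmYiIiEQAAAAAAAAAAAVVVVVVVVVTMzMzMwmZmZmZmZmZiIiIRAAAAAAAAAAAVVVVVVVVVVUzMzMzmZmZmZmZmZmoqIhEQAAAAAAAAABVVVVVVVVVVVUzMzOZmZmZmZmf/93aiIRAAAAAAAAAAO5VVVVVVVVVVTMzM5mZmZn/+Z//3d2ohEQAREQAAADu7lVVVVVVVVVVMzMz///////////d3aiERERERAAADu7uVVVVVVVVVVUzMzP/////////3d3aiIREREREAADu7u7u5VVVVVVVVTMzM/////////3d3aqIiIhEREAADu7u7u7lVVVVVVVVUzMz////////3d3aqIiIiIiAAAAO7u7u7uVVVVVVVVVTMzP///////3d3aqoiIiIiIiAAO7u7u7u5VVVVVVVVVMzM8zP////3d3aqqqIiIiIiIju7u7u7u7lVVVVVVVVMzMzzMzP/d3d3dqqqoiIiIiIgAAO7u7u7uVVVVVVVVUzMzPMzMzN3d3d2qqqqoiIiIiAAA7u7u7u7lVVVVVVVTMzM8zMzM3d3d3aqqqqqqiIiAAAC7u7vu7uVVVVVVVTMzMzzMzMzd3d3dqqqqqqqoiAAAAAu7u7vu61VVVVVVMzMzPMzMzM3d3dqqqqqqqoiAAAAAu7u7u7u7tVVVVVMzMzM8zMzMzN3d2qqqqqqqqqAAAAC7u7u7u7u7VVVVUzMzMzzMzMzM3d3aqqqqqqoAAAAAALu7u7u7u7tVVVVTMzMzPMzMzMzN3d2qqqqqqqAAAAAAu7u7u7u7u1VVVVMzMzM8zMzMzM3d3aqqqqqqAAAAAAC7u7u7u7u7VVUzMzMzMzzMzMzMzd3dqqqqqqoAAAAAAAAAu7u7u7sDMzMzMzMzPMzMzMzN3d2qqqqqqgAAAAAAAAALu7u7AAMzMzMzMzM8zMzMzM3d3dqqqqqqAAAAAAAAALu7u7AAADMzMzMzMz"/>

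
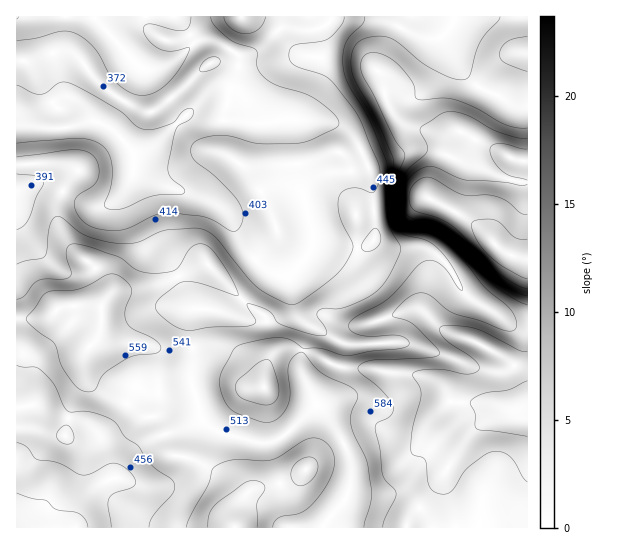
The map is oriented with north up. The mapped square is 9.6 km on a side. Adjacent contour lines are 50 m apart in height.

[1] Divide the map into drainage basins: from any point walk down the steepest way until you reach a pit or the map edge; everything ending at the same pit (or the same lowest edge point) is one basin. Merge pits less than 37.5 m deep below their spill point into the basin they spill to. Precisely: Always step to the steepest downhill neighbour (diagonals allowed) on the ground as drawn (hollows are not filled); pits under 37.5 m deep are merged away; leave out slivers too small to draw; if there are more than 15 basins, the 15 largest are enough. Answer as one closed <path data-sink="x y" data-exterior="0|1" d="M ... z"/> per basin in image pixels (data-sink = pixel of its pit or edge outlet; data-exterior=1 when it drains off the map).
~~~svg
<path data-sink="17 17" data-exterior="1" d="M527 16l-510 0 0 44 14 1 24-9 15 0 14 11 7 11 15 15 17 12 22 11 6 0 8-4 50-44 12 0 7 7 3 7-2 19-6 25 0 29 22 16 7 8 20 39 5 20-9 13-21 21-17 12-8-1-15-15-2 0-40 19-27 6-24 3-7 5 1-7-5-12-13-15-8-4-11-12-14-26 0-19 8-16 12-16-18-6-41 0-2 2 0 152 27 1 10-4 6-7 15-3 25 2 2 2-1 24-4 8-9 9-3 8 3 20 10 11 32 15 12 11 5 2 11 0 4 6 7 24 5 8 25 6 28 16 11 12 4 9-5 15-1 15 292 0z"/><path data-sink="17 125" data-exterior="1" d="M70 52l-15 0-24 9-15 0 0 104 43-1 18 6-16 23-5 16 4 20 11 18 26 23 10 16 2 10 10-5 19-2 27-6 40-19 2 0 18 16 5 0 11-7 27-26 7-8 2-9-12-31-16-28-26-20 0-29 8-35 0-9-3-7-7-7-10-1-52 45-8 4-6 0-22-11-17-12-15-15-7-11z"/><path data-sink="17 527" data-exterior="1" d="M90 305l-31 3-6 7-10 4-27 0 0 208 218 1 2-15 5-15-4-9-11-12-28-16-25-6-5-8-7-24-4-6-11 0-5-2-12-11-32-15-10-11-3-11 1-14 11-12 5-14 0-18z"/>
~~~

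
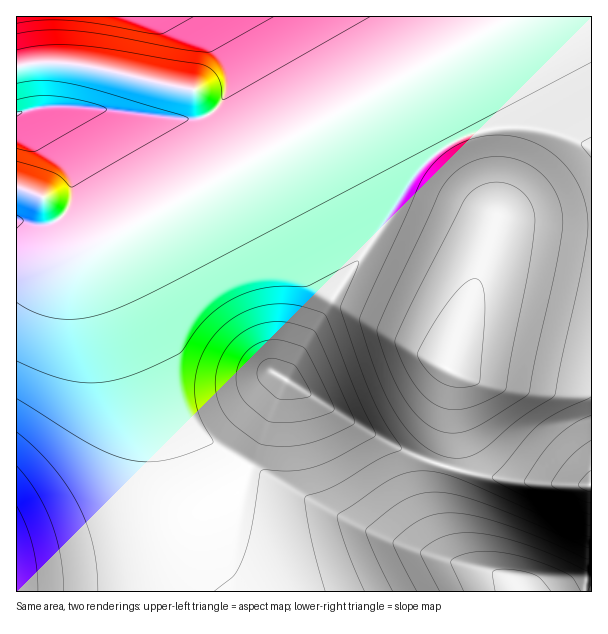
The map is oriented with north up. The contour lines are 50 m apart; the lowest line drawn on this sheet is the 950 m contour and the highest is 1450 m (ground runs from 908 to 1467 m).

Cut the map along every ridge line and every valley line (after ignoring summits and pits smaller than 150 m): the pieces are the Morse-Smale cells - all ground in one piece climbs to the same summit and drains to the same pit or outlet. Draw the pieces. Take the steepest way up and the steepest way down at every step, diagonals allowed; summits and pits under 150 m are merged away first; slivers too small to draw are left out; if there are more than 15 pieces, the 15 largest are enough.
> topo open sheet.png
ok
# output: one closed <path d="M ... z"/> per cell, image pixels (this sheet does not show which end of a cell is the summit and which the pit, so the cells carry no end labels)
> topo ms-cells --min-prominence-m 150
<path d="M419 68l-297 162-12 12 2 12 14 34 61 128 6 9 20 20 35 23 10-16 19-53 10-19 90 58 48 22 18 6 3-4 5-30 1-37 4-12 0-9-8-6 0-6 40-114 6-30-40-74-3-9-6-7-23-45z"/><path d="M510 16l-493 0-1 172 28 10 33 40 10 6 11 0 397-218z"/><path d="M21 188l-5 1 0 371 7 0 55-10 66-16 42-16 48-24 6-5 8-21-35-23-20-20-11-17-61-130-11-30 0-6 4-5-3-1-13 8-11 0-6-3-13-11-24-32z"/><path d="M537 223l-33 1-10 9-6 12-40 117 0 6 8 6 0 9-5 27-1 39-5 16 20 7 42 8 47 4 37 0 1-257z"/><path d="M249 468l-9 21-6 5-48 24-42 16-39 10-88 16-1 31 502 0-6-9-11-6-60-17-70-27z"/><path d="M591 16l-79 0-92 52 2 15 23 45 6 7 3 9 39 69 1 11-2 12 9-10 9-3 82 2z"/><path d="M287 380l-10 19-19 53-10 15 123 65 52 21 36 11-9-16-10-30-1-24 6-27-35-13-33-16z"/><path d="M447 466l-3 2-4 14 0 36 10 30 8 14 9 4 34 10 11 6 7 10 73-1-1-107-37 0-35-3-40-6z"/>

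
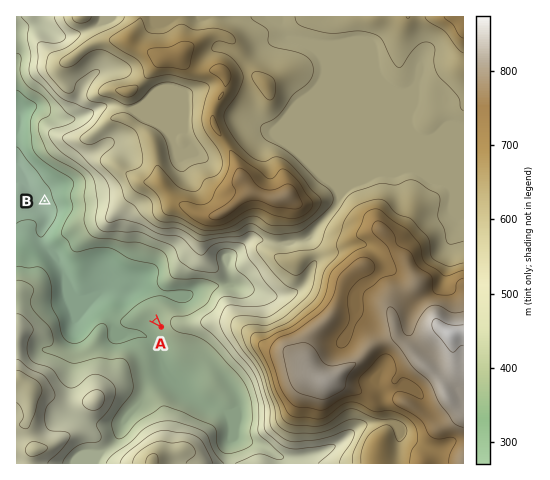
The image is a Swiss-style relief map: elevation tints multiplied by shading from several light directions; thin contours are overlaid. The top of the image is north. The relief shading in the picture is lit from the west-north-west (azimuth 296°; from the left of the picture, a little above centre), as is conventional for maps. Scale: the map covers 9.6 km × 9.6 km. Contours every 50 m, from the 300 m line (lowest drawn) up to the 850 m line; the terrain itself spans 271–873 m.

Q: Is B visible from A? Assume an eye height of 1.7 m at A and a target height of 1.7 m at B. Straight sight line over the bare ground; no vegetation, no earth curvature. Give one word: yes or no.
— no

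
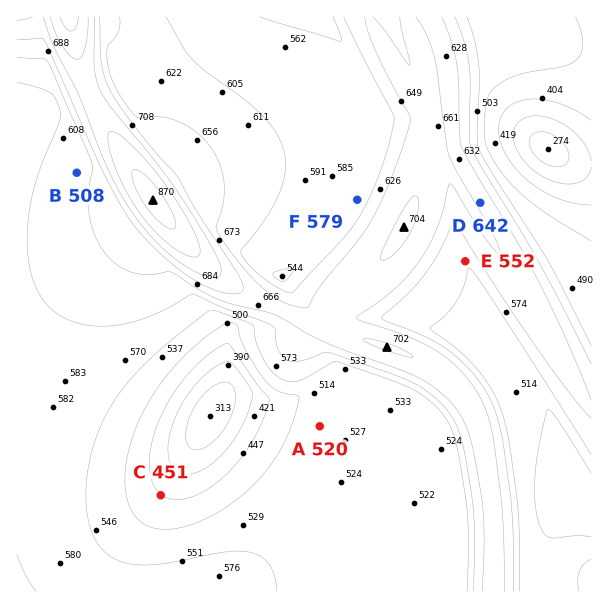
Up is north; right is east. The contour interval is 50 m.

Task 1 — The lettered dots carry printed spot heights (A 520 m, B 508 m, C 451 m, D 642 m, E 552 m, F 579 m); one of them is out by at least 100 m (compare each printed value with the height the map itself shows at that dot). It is B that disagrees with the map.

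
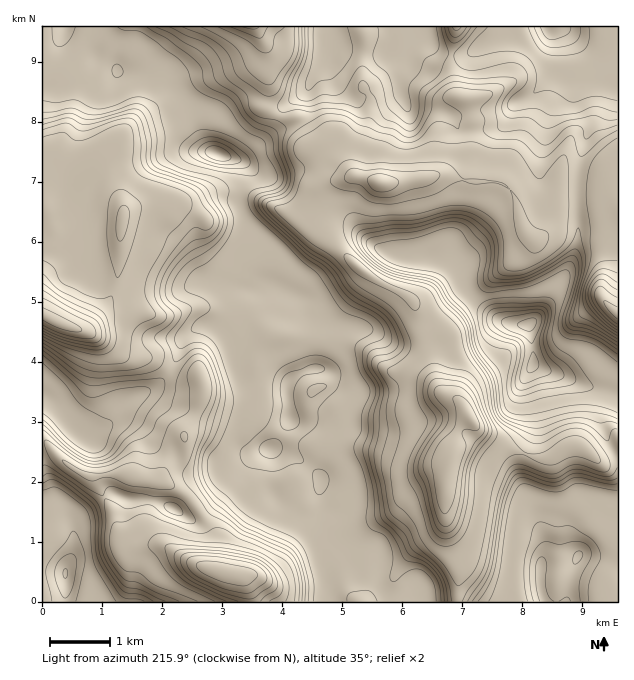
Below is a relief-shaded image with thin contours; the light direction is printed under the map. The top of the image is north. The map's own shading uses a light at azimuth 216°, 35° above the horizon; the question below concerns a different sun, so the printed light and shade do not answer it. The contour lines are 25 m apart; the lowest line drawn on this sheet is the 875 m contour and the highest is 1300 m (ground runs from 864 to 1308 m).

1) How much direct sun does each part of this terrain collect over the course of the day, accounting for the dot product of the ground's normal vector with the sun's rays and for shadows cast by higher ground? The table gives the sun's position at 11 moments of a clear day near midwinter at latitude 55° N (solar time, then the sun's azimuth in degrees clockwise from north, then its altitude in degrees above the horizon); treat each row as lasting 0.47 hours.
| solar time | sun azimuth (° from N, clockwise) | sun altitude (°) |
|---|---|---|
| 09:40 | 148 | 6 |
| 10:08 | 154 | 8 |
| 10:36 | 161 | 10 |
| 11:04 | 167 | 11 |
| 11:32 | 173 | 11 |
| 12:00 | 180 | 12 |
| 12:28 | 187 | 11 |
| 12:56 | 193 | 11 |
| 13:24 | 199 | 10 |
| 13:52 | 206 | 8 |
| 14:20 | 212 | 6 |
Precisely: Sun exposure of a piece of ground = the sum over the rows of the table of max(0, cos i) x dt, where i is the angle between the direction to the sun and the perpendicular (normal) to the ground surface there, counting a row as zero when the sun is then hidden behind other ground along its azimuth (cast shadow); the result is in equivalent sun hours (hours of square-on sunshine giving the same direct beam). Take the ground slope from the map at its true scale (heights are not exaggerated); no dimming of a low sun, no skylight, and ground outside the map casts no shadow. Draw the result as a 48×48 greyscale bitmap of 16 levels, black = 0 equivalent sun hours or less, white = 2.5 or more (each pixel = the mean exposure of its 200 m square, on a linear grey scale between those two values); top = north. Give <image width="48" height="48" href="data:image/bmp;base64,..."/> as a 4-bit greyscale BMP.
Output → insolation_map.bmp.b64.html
<image width="48" height="48" href="data:image/bmp;base64,Qk32BAAAAAAAAHYAAAAoAAAAMAAAADAAAAABAAQAAAAAAIAEAAATCwAAEwsAABAAAAAAAAAAAAAAABEREQAiIiIAMzMzAERERABVVVUAZmZmAHd3dwCIiIgAmZmZAKqqqgC7u7sAzMzMAN3d3QDu7u4A////AFd1VBAAAAAAABFFVVZ2VVVUMhRVZkRFVWd2UgAAEQAAARRmZVZmVEUyMhNVZVRWVVVWMQATIAACRpp4ZVVWZSIBMyNVVVV3ZUI1MSMzNEab7+upZVVVVBACRDNVQ1VnZUMkQ0REa+/+3d7ZZVVVUxARNERVQjMiRVVFVVVnmamIzuynVVVUISIQE0RFUyISRVVVVndoq5ac3JdmVVVTACMgE0RFVEREVVVDNXmZpje7l2ZVVVVVMjQhI0RFVERFVVQgFnVTEVmpZWZVZlVVQ0MyI0Q0VERVVREAEgARFImGZVVVVlVUREMzNFQiIQEyEQACRDRWZmdlZmZmVVVDRUI0NEQgAAAAABBM/aiIdEVVZ4h2RFUzVWZFMjQgAAAAATjsq7mHZDI1VWZlVVVFZmllQhMyIyEANZ2WVpqGVEIkQyNmZVZ3ZlinVBJXmoZXhshVRXmGdlQ0VDR3ZlVVVFaYUjfOy7zLmZZURFZ3iGM0VVRUVVVWVFQ0RJrcqrzLrGVCJEZ4ZkM0VVVUVmVoZlMSR5d5mImqmEQyESJGZVRWZVVWVWZVVVVWioZqy6qXZUIQAAABVkV3VVRHmGVBJFac24lVq6hkRCAAAAABSHiGVVMSREQyVmeamLpTVjIkVAAAABNFWbuFVVRCEkRYqnZmaLhkQxE1QQAAAUVod7t1VVRERFWKl1VVV4m6dDIiAAAABFQiI2dlVVZmVVVmUzVVZ4vMmFEAAAATZlQiIiRFVWZmVVQhEjRXqmUyJXQAADR5llVXmGVVVmZmVUEAAjRq2DAAADgwAqupdlVWeIdlZmZVVCAAE1aLliAAACaBE6l2VVVUNFVVVVVEQxABSc7qZSAAADWIVoZVVUVDIjRVVURVMREn//7HVVEAAAJZqWZVVURDIRJFVVVSABSfyGZlVUMAAAAmh1VVVERUMRAUVVUgATenRERFVCMQAAAUVVVVVUREQiADVVIAE0UwAAEkQxEhAQE1VVVVVVREQzI0VBABNFMAAAAAAAE0REREVVVVVWVVVEaYUwAjREMgAAAAABNFVVVEVWVVVndlVWiFVol1REMgAAAAASRFZlVVVVVVVndni8p2aMymVDEQAAAAEjRFZmVVVVVVVWad/+y6mGVWZVRWZlQzVWZmZmVWVVVVVVaKqr3+pkIjVWiaqYiYdmZmeHZnZVVmZVVVVWZCEkQ0VWZmaJh3Zmd3iJdohnZ4dlVlVBAAEjR3ZlZ4msqImImqh4lnmcqby4d2ZTECIQJYh3iqu7qHZlaIiJqXm87c7/yWVURDIAN4q7yoiYiGVWaKmIrKmomoeLynVVQyJEN8zMlnZ1VTIzNHmHeJmWZmVmd2VUIAEiE2iYdWZVeZiZYxN3ZndlVVVmZlVUQyEjIjZ3d4dWebzMuVRWZmVVVVZVVVVDRENEMSRmeIdmZniYiIdmZlVWZVVUVUMiIzNDMiRVZlVVZ2VoiZd4h2VVdlVVVDIRESIiREVVVEVVZjAlZmaaqGVVZ1VTIQAAAAACM1VVRVVVVTASRVeFZlVQ=="/>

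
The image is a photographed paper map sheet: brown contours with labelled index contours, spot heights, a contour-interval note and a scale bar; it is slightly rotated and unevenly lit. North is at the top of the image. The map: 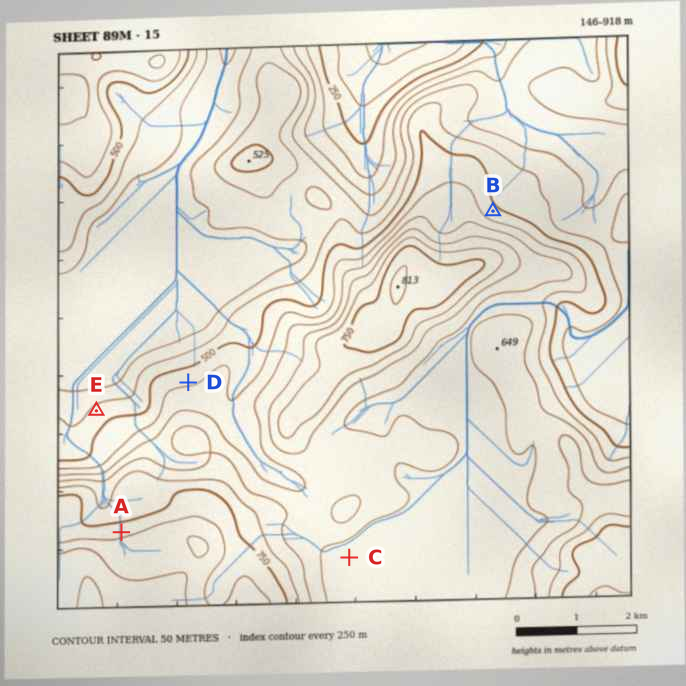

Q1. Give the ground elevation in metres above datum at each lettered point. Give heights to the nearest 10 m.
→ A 790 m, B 510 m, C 600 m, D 540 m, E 470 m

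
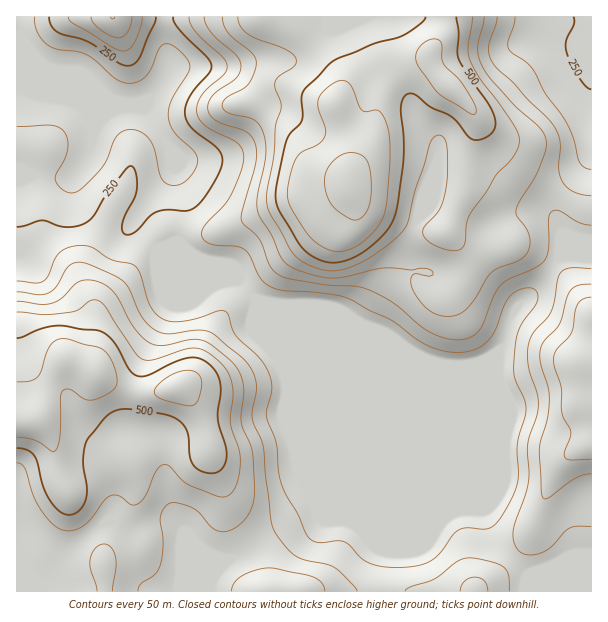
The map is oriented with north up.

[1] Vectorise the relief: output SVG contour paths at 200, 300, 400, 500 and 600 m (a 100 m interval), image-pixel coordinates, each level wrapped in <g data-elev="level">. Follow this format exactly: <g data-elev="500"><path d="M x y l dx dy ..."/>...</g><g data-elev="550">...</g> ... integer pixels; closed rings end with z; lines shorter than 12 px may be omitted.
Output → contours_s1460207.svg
<g data-elev="200"><path d="M35 17l2 15 10 12 10 5 20 2 9 3 9 6 19 18 11 5 10 0 10-6 7-9 7-20 5-4 7 1 9 6 8 9 2 8-2 6-17 28-2 8 0 9 2 7 4 8 20 19 2 5 0 6-5 10-7 8-8 3-9-1-4-3-3-4-7-28-5-11-11-7-12-1-6 3-4 4-10 24-8 12-18 17-6 3-5 0-9-5-5-9 1-5 9-15 2-9 1-10-3-8-6-5-8-2-34 2"/></g><g data-elev="300"><path d="M591 169l-7-2-4-5-6-22-6-14-7-12-16-21-12-24-6-6-15-10-3-4-1-7 6-16 1-9"/><path d="M68 17l2 4 4 3 39 23 10 4 6-2 5-5 6-15 2-12"/><path d="M189 17l1 6 4 7 29 27 4 9-2 8-18 15-7 9-3 9 1 9 3 6 7 6 29 15 5 6 2 7-3 15-11 26-28 33 0 6 4 6 7 3 23 1 8 3 6 6 10 23 6 6 6 3 12 4 35 2 28 5 45 22 32 24 13 5 12 3 19-1 15-6 6-6 5-7 10-27 6-9 6-5 9-3 7 0 4 3 2 5-1 6-16 22-5 17-2 33 2 9 9 18 1 10-9 33 1 29-1 10-5 15-11 19-6 7-7 5-21-1-8 2-6 4-11 17-7 7-10 6-12 2-20 1-16-1-14-6-13-15-6-3-8-1-15 2-7-2-8-7-9-21-12-20-5-13-4-37-10-27 6-27-3-15-9-16-25-23-8-23-8-1-21 7-16 3-11 1-7-3-8-5-6-8-9-31-6-9-6-3-18-3-18-12-7-2-15 1-11 5-6 8-6 16-6 6-7 1-18-2"/></g><g data-elev="400"><path d="M138 591l3-7 13-9 6-9 3-23-3-25 3-8 5-6 8-1 16 5 8 5 12 14 10 5 8-2 9-5 7-7 5-8 4-16-2-36-2-12-10-24 3-32-4-16-10-14-18-15-8-4-13-1-29 6-7-1-6-3-8-6-8-10-19-33-7-7-9-4-11-2-7 1-6 4-13 14-10 4-10 1-24-3"/><path d="M325 591l-3-7-8-7-45-9-14 2-13 6-8 7-3 8"/><path d="M488 591l-1-6-3-4-4-3-6-1-6 2-4 3-4 9"/><path d="M591 284l-13 1-8 6-4 8-6 24-16 18-4 9 1 13 7 23 1 12-2 21-8 30 3 48 3 2 3-1 26-19 10-4 7-1"/><path d="M222 17l2 9 4 7 24 20 4 7-1 11-6 12-6 6-17 9-3 4-1 5 6 6 26 7 5 5 4 6 3 12 0 12-9 40 0 14 3 7 12 19 11 25 6 6 9 4 17 6 14 2 16-1 38-9 28 2 9-2 8 1 5 3-1 3-4 1-12-2-3 1-2 6 1 7 7 12 9 9 9 5 10 2 11-1 9-6 7-9 12-21 6-7 8-5 19-7 9-8 2-7-1-9-4-9-8-11-1-6 4-9 16-27 10-27 0-9-5-9-29-26-23-26-7-12-4-9 0-9 6-30"/></g><g data-elev="500"><path d="M17 448l10 2 7 5 3 7 6 24 6 12 10 13 10 4 6-2 5-3 6-12 1-10-4-27 3-20 19-24 11-6 12-2 31 4 11 3 9 4 5 6 3 6 3 23 2 7 3 5 6 4 11 2 7-2 6-7 2-9-1-9-8-27 3-27-1-11-6-12-10-9-9-2-10 1-14 5-22 11-9 1-6-2-5-4-11-22-6-9-7-5-6-3-44-5-14 3-18 8-6 1"/><path d="M426 17l-6 7-18 12-28 8-40 16-31 32-2 7 1 20-3 6-9 9-4 7-9 42-1 15 3 13 20 32 8 9 11 7 17 4 19-6 11-6 11-9 9-9 6-9 6-17 6-42 1-25-3-32 1-8 4-5 4-2 4 1 17 13 19 9 7 6 11 14 5 3 6 1 6-2 9-8 1-8-3-12-33-51-2-8 2-19-3-15"/></g><g data-elev="600"><path d="M351 219l8 0 7-7 4-11 1-13-1-17-3-10-6-6-10-2-9 2-10 7-6 9-2 11 2 12 5 10 8 8z"/></g>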